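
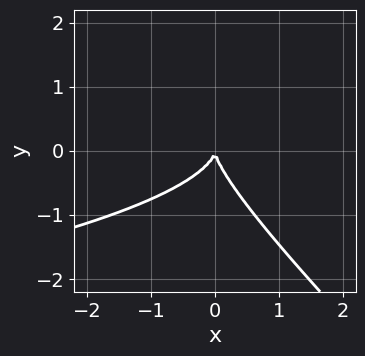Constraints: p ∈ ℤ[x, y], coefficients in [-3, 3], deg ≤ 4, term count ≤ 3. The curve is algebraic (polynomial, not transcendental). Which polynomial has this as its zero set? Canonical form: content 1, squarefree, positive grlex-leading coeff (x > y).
x*y^2 + y^3 + x^2

First, deg p = 3. A generic line meets the curve in up to 3 points.
Then, from the axis intercepts and sections: one y-axis crossing is at y = 0; it crosses the x-axis at the gridline x = 0.
Finally, assembling these constraints gives the stated polynomial.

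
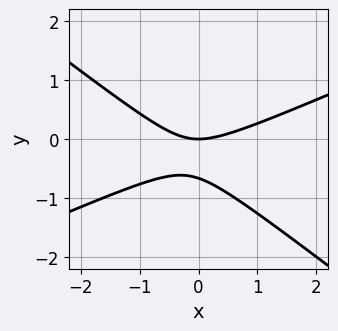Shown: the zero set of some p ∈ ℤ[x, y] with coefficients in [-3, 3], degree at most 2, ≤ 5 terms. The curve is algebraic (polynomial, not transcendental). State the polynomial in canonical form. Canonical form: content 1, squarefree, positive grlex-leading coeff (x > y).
First, degree: the shape is more complex than any degree-1 curve, so deg p = 2.
Next, from the axis intercepts and sections: one y-axis crossing is at y = 0; one x-axis crossing is at x = 0.
Finally, solving for integer coefficients yields p as stated.

x^2 - x*y - 3*y^2 - 2*y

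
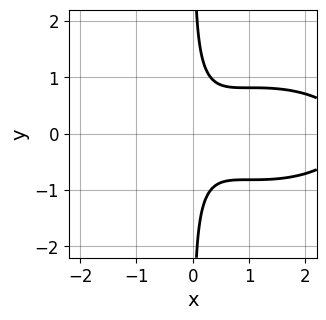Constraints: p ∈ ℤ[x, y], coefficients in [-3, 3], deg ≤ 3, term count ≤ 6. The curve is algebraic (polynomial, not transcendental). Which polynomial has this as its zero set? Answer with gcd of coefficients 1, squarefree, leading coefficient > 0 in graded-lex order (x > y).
x^3 + 3*x*y^2 - 3*x^2 + x - 1

1. The degree is 3 — the shape is more complex than any degree-2 curve.
2. Symmetries: it's symmetric under y → −y, forcing even powers of y.
3. From the axis intercepts and sections: the curve avoids every integer x-axis point in the box; the curve avoids every integer y-axis point in the box.
4. Assembling these constraints gives the stated polynomial.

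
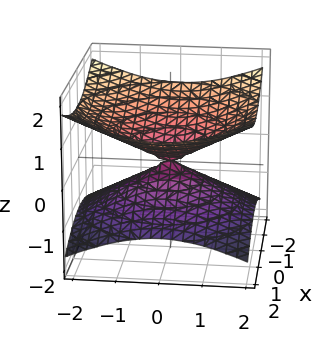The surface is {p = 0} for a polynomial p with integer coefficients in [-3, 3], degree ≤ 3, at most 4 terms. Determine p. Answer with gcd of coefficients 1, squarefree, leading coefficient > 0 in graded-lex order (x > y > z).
(a) Degree: a double cone through the origin; a quadric, so deg p = 2.
(b) Symmetries: the z ↦ −z reflection is a symmetry, so z appears only in even powers; rotational symmetry about the z-axis ⇒ p depends on x, y only through x² + y².
(c) Against the integer gridlines: it meets the y-axis at y = 0 (among the integer gridlines); a circular section at z = -1 has radius between 1 and 2.
(d) Putting this together gives p.

x^2 + y^2 - 3*z^2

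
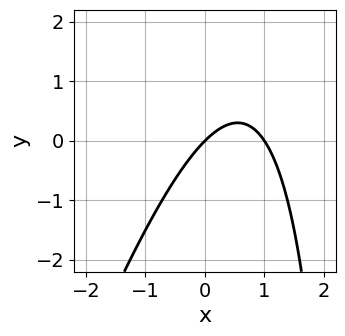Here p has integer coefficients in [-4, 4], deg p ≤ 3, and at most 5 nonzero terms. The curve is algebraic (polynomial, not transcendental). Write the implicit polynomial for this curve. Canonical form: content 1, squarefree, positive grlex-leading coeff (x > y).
3*x^2 - x*y - 3*x + 3*y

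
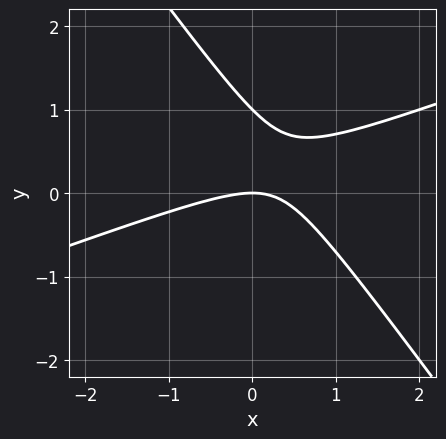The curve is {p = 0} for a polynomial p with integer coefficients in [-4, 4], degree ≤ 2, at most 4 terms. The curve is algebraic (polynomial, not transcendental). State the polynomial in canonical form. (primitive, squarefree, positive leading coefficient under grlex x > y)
x^2 - 2*x*y - 2*y^2 + 2*y

1. deg p = 2.
2. Checking where it meets the axes: the y-axis gridline crossings are at y ∈ {0, 1}; it crosses the x-axis at the gridline x = 0.
3. These observations pin down the coefficients.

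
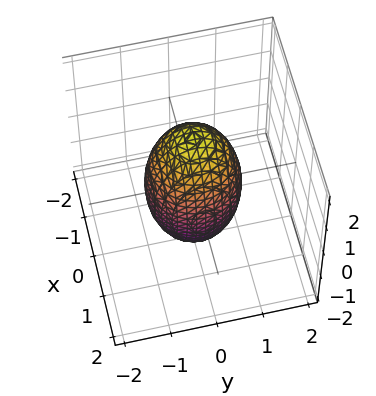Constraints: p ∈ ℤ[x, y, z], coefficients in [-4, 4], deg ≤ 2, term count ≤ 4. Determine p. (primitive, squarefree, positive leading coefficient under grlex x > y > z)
3*x^2 + 3*y^2 + z^2 - 3

(a) The degree is 2 — bounded and convex; a quadric.
(b) Symmetries: mirror symmetry z ↦ −z ⇒ only even powers of z; the surface is invariant under rotation about z: p = q(x² + y², z).
(c) Observable constraints: a circular section at z = 0 has radius exactly 1; the x-axis gridline crossings are at x ∈ {-1, 1}.
(d) Together with the visible shape, these determine p as stated.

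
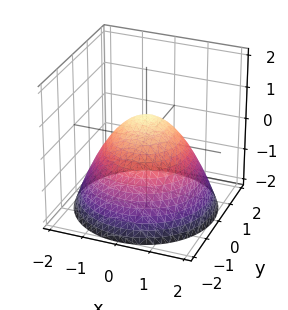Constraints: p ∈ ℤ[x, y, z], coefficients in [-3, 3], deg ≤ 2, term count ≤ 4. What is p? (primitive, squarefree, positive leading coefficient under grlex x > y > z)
2*x^2 + 2*y^2 + 3*z - 2

First, the degree is 2 — the shape is more complex than any degree-1 surface.
Then, symmetries: rotational symmetry about the z-axis ⇒ p depends on x, y only through x² + y².
Next, from the visible intercepts: among the integer gridlines, it crosses the y-axis at y ∈ {-1, 1}; a circular section at z = -1 has radius between 1 and 2; among the integer gridlines, it crosses the x-axis at x ∈ {-1, 1}.
Finally, the integer polynomial consistent with all of this is the stated p.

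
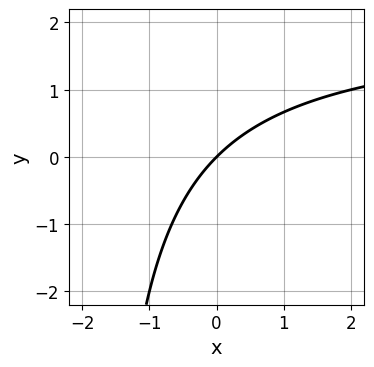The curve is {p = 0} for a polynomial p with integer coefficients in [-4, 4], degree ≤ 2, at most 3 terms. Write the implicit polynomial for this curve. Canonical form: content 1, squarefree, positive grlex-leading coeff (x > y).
x*y - 2*x + 2*y

deg p = 2. A generic line meets the curve in up to 2 points.
Checking where it meets the axes: it meets the y-axis at y = 0 (among the integer gridlines); it meets the x-axis at x = 0 (among the integer gridlines).
The integer polynomial consistent with all of this is the stated p.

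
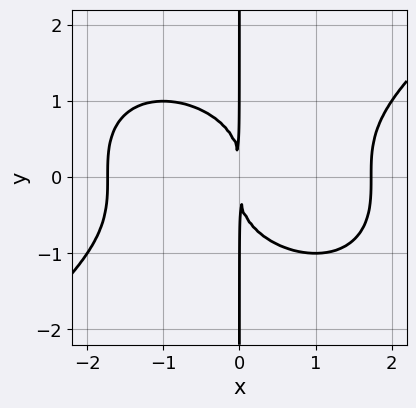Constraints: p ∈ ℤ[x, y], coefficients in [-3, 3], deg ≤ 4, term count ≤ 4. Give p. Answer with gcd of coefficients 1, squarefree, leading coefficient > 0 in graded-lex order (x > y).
x^4 - 2*x*y^3 - 3*x^2

First, deg p = 4. The shape is more complex than any degree-3 curve.
Next, reading off the gridlines: every point of the y-axis in the box is on the curve.
Finally, putting this together gives p.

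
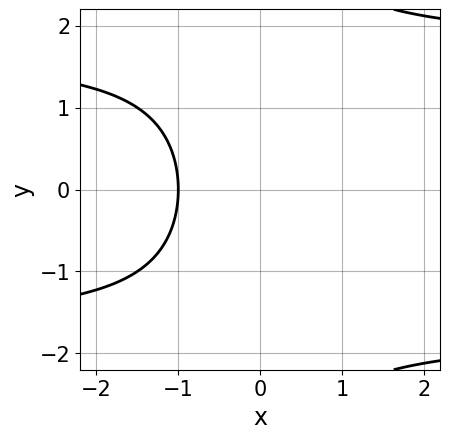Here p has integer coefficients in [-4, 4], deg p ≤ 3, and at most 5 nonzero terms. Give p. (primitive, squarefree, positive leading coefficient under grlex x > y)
1. deg p = 3. No degree-2 curve has this shape.
2. Symmetries: the y ↦ −y reflection is a symmetry, so y appears only in even powers.
3. From the visible intercepts: the curve avoids every integer y-axis point in the box; one x-axis crossing is at x = -1.
4. Solving for integer coefficients yields p as stated.

x*y^2 - 3*x - 3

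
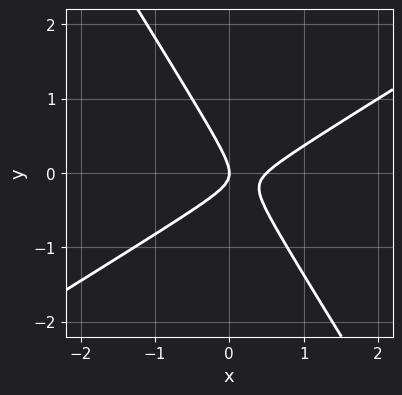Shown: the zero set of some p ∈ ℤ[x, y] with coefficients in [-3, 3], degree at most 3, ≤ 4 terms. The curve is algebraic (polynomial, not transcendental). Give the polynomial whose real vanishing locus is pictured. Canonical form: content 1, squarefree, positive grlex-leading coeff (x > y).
1. Degree: the shape is more complex than any degree-1 curve, so deg p = 2.
2. Observable constraints: one x-axis crossing is at x = 0; one y-axis crossing is at y = 0.
3. Assembling these constraints gives the stated polynomial.

2*x^2 - 2*x*y - 2*y^2 - x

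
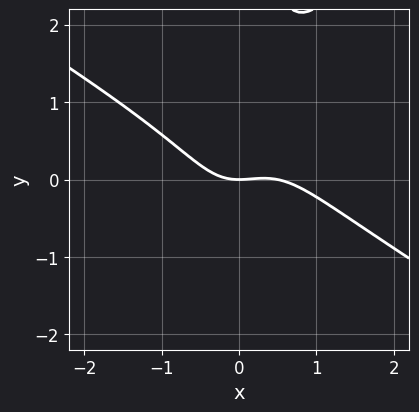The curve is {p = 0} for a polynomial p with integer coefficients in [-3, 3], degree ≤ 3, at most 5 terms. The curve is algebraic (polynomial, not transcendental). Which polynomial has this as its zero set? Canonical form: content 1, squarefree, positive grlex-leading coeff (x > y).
deg p = 3. A generic line meets the curve in up to 3 points.
Observable constraints: it crosses the x-axis at the gridline x = 0; one y-axis crossing is at y = 0.
Putting this together gives p.

2*x^3 + 2*x^2*y - 2*x*y^2 - x^2 + 2*y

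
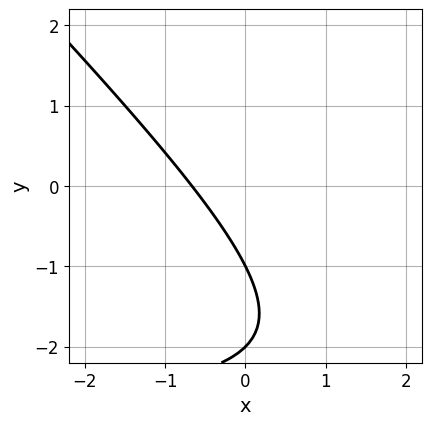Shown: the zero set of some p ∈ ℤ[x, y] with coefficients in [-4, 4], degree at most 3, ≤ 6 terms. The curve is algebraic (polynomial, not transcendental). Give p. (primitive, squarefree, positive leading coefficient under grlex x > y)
x*y + y^2 + 3*x + 3*y + 2

(a) Degree: the shape is more complex than any degree-1 curve, so deg p = 2.
(b) From the axis intercepts and sections: among the integer gridlines, it crosses the y-axis at y ∈ {-2, -1}.
(c) Putting this together gives p.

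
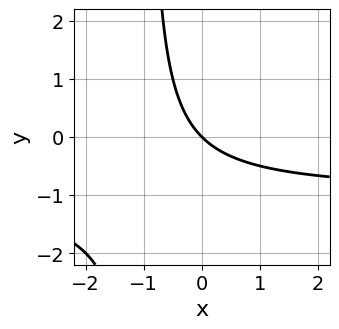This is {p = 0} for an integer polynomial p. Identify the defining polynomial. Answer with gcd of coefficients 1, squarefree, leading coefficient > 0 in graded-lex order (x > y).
x*y + x + y

Degree: the shape is more complex than any degree-1 curve, so deg p = 2.
Reading off the gridlines: one y-axis crossing is at y = 0; it crosses the x-axis at the gridline x = 0.
Matching integer coefficients to the picture gives p.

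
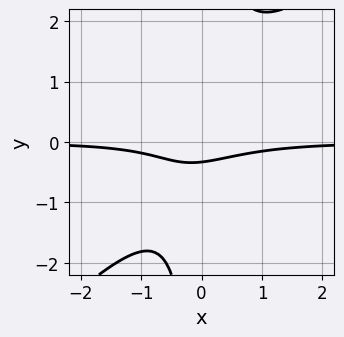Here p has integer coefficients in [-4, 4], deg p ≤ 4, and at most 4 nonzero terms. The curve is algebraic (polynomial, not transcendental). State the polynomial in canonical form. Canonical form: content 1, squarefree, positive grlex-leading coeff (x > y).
3*x^2*y - 3*x*y^2 + 3*y + 1

1. Degree: a generic line meets the curve in up to 3 points, so deg p = 3.
2. Checking where it meets the axes: no x-intercept at any integer in the box.
3. Fitting integer coefficients to these (and the overall shape) gives p.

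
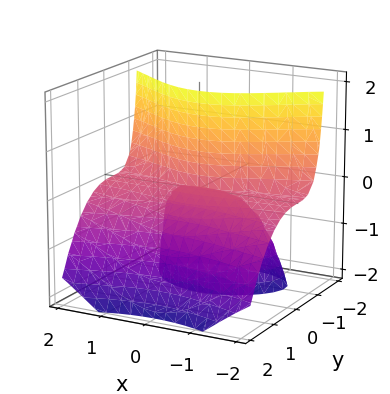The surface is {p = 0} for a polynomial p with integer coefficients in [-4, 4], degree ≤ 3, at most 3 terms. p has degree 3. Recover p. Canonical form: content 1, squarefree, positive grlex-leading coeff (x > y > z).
First, there are 2 components. Treating them together as one polynomial.
Next, deg p = 3. No degree-2 surface has this shape.
Then, checking where it meets the axes: every point of the z-axis in the box is on the surface; every point of the x-axis in the box is on the surface; it crosses the y-axis at the gridline y = 0.
Finally, together with the visible shape, these determine p as stated.

x^2*z + 2*y^3 + 3*y*z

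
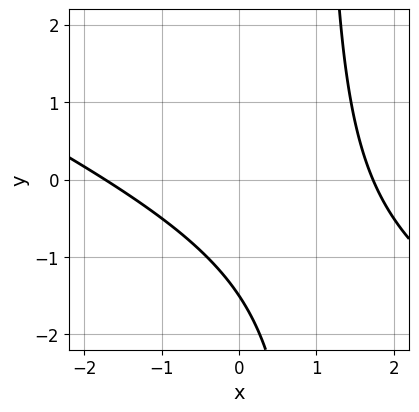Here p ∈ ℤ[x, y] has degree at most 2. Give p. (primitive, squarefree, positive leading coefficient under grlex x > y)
x^2 + 2*x*y - 2*y - 3

First, the degree is 2 — a generic line meets the curve in up to 2 points.
Finally, matching integer coefficients to the picture gives p.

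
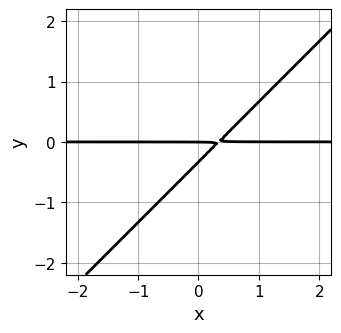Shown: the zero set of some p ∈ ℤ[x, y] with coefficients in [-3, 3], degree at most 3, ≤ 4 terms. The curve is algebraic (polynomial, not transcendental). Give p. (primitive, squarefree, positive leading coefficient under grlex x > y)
3*x*y - 3*y^2 - y

1. Degree: a generic line meets the curve in up to 2 points, so deg p = 2.
2. Checking where it meets the axes: it meets the y-axis at y = 0 (among the integer gridlines); the visible x-axis segment lies entirely on the curve.
3. Solving for integer coefficients yields p as stated.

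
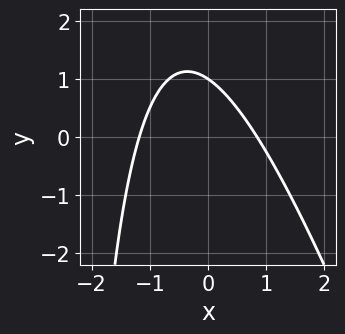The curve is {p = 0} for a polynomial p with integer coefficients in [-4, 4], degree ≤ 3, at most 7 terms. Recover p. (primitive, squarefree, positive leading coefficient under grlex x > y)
3*x^2 + x*y + x + 3*y - 3

First, deg p = 2. A generic line meets the curve in up to 2 points.
Next, reading off the gridlines: one y-axis crossing is at y = 1.
Finally, assembling these constraints gives the stated polynomial.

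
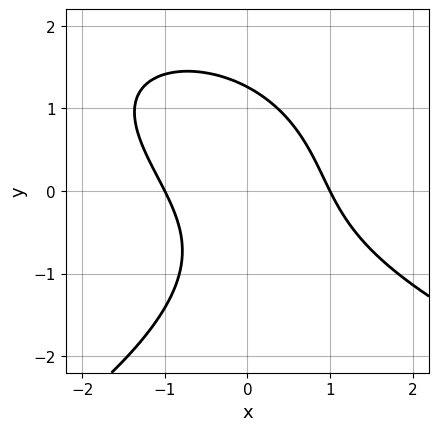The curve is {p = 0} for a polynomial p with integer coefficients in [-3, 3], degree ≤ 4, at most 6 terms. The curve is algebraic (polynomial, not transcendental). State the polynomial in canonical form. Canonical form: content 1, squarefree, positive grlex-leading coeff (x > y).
First, the degree is 3 — no degree-2 curve has this shape.
Next, from the axis intercepts and sections: the x-axis gridline crossings are at x ∈ {-1, 1}.
Finally, together with the visible shape, these determine p as stated.

y^3 + 2*x^2 + 2*x*y - 2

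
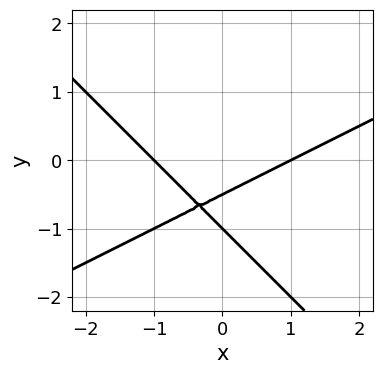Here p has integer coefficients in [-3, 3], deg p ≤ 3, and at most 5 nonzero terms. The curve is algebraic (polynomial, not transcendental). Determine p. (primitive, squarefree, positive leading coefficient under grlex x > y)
deg p = 2. A generic line meets the curve in up to 2 points.
Observable constraints: among the integer gridlines, it crosses the x-axis at x ∈ {-1, 1}; it crosses the y-axis at the gridline y = -1.
Fitting integer coefficients to these (and the overall shape) gives p.

x^2 - x*y - 2*y^2 - 3*y - 1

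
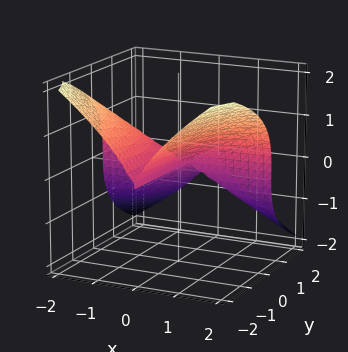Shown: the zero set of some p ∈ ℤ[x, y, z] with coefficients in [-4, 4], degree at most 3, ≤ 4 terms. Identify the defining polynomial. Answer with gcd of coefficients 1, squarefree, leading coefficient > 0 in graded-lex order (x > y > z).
Degree: no degree-2 surface has this shape, so deg p = 3.
Checking where it meets the axes: it meets the z-axis at z = 0 (among the integer gridlines); one x-axis crossing is at x = 0.
These observations pin down the coefficients.

2*x^2*y + 2*z^3 - x^2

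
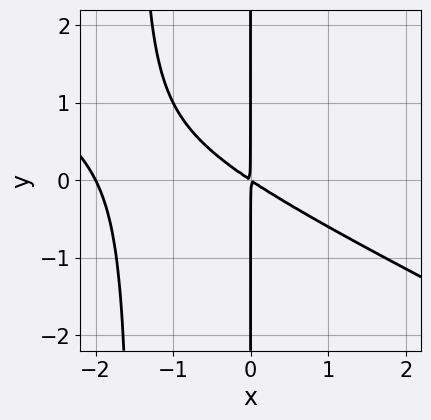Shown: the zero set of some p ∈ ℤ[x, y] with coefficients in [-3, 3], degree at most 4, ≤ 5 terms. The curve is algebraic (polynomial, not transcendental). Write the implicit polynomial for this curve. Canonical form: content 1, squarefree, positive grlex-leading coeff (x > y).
x^3 + 2*x^2*y + 2*x^2 + 3*x*y

First, degree: the shape is more complex than any degree-2 curve, so deg p = 3.
Next, observable constraints: one x-axis crossing is at x = -2; the visible y-axis segment lies entirely on the curve.
Finally, assembling these constraints gives the stated polynomial.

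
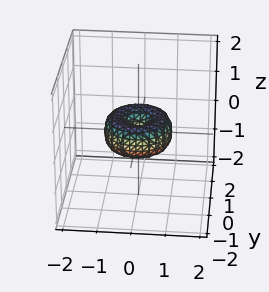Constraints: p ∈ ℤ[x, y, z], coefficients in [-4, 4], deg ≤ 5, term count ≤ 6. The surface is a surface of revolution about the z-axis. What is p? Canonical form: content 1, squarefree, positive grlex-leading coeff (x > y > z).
x^4 + 2*x^2*y^2 + y^4 - x^2 - y^2 + z^2

(a) The degree is 4 — the shape is more complex than any degree-3 surface.
(b) By symmetry, the surface is invariant under rotation about z: p = q(x² + y², z).
(c) Reading off the gridlines: among the integer gridlines, it crosses the y-axis at y ∈ {-1, 0, 1}; it meets the z-axis at z = 0 (among the integer gridlines); a circular section at z = 0 has radius exactly 1; the x-axis gridline crossings are at x ∈ {-1, 0, 1}.
(d) Matching integer coefficients to the picture gives p.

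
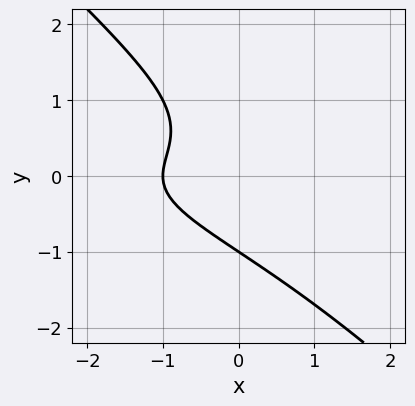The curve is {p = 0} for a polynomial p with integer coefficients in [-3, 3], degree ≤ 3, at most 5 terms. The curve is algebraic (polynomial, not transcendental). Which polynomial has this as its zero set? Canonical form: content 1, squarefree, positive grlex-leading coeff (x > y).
(a) Degree: the shape is more complex than any degree-2 curve, so deg p = 3.
(b) Against the integer gridlines: it crosses the y-axis at the gridline y = -1; it crosses the x-axis at the gridline x = -1.
(c) The integer polynomial consistent with all of this is the stated p.

x*y^2 + y^3 + x + 1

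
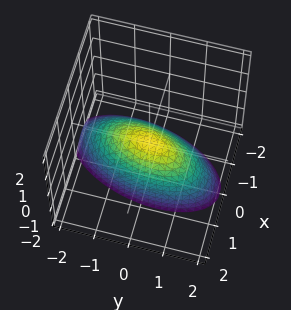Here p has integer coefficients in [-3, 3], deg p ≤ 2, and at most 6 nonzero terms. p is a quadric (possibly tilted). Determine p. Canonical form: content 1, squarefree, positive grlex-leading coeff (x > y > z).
3*x^2 - x*y - x*z + y^2 + 2*z

1. Degree: the shape is more complex than any degree-1 surface, so deg p = 2.
2. From the visible intercepts: it crosses the y-axis at the gridline y = 0; it meets the x-axis at x = 0 (among the integer gridlines).
3. Solving for integer coefficients yields p as stated.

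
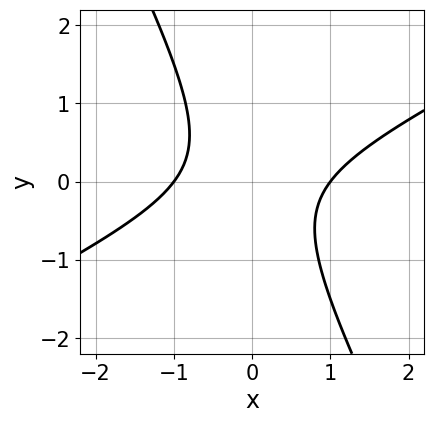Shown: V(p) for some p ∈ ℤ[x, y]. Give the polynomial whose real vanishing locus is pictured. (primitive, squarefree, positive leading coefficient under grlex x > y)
2*x^2 - 3*x*y - 2*y^2 - 2

(a) deg p = 2. The shape is more complex than any degree-1 curve.
(b) Checking where it meets the axes: the x-axis gridline crossings are at x ∈ {-1, 1}; it misses every integer gridline on the y-axis.
(c) Putting this together gives p.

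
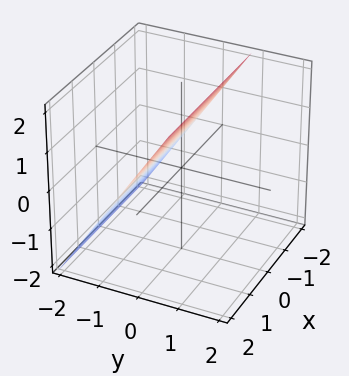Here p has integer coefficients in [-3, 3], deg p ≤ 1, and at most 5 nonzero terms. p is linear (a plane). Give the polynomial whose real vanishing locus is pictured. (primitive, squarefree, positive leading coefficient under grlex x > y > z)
3*y - 2*z + 2

1. Degree: the surface is flat (a plane), so deg p = 1.
2. Against the integer gridlines: one z-axis crossing is at z = 1; the surface avoids every integer x-axis point in the box.
3. Together with the visible shape, these determine p as stated.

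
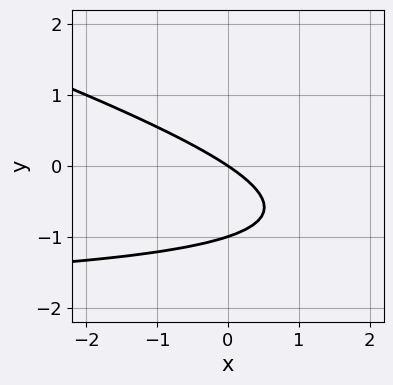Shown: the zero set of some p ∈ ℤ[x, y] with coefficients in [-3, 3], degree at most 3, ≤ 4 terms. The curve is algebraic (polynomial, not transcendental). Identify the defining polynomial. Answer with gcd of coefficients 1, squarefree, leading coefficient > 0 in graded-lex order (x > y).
x*y + 3*y^2 + 2*x + 3*y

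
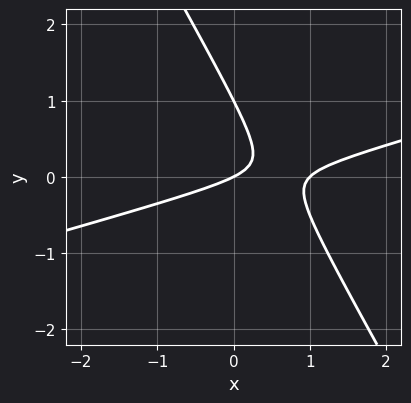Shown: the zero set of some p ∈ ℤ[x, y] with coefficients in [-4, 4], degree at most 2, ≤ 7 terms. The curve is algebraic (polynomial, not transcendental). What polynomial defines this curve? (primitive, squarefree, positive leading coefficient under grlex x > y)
x^2 - 3*x*y - 2*y^2 - x + 2*y

First, degree: a generic line meets the curve in up to 2 points, so deg p = 2.
Next, from the visible intercepts: among the integer gridlines, it crosses the x-axis at x ∈ {0, 1}; among the integer gridlines, it crosses the y-axis at y ∈ {0, 1}.
Finally, these observations pin down the coefficients.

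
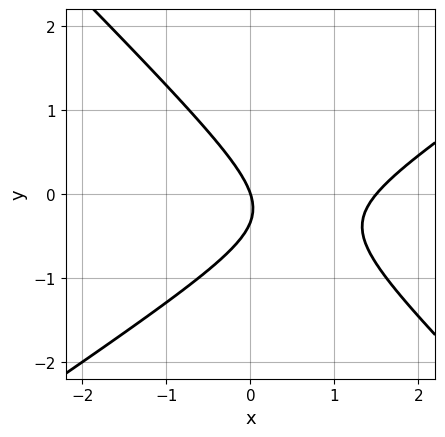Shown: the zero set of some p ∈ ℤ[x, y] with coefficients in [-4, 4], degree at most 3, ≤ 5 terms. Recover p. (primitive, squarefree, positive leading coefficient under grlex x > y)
First, deg p = 2.
Next, against the integer gridlines: it meets the y-axis at y = 0 (among the integer gridlines); it meets the x-axis at x = 0 (among the integer gridlines).
Finally, the integer polynomial consistent with all of this is the stated p.

2*x^2 - x*y - 3*y^2 - 3*x - y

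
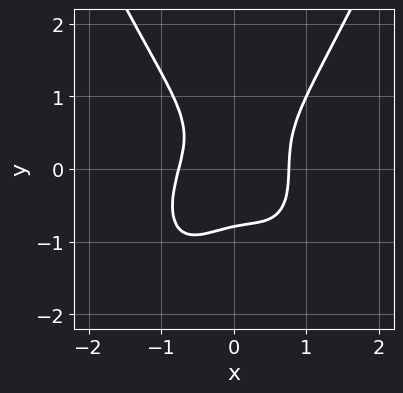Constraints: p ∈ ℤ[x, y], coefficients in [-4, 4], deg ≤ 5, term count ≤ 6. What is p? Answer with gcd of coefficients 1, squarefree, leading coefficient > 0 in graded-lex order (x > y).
1. Degree: the shape is more complex than any degree-3 curve, so deg p = 4.
2. Putting this together gives p.

3*x^4 + x^2*y - 2*y^3 - x*y - 1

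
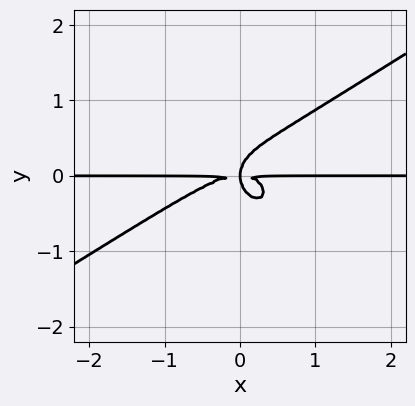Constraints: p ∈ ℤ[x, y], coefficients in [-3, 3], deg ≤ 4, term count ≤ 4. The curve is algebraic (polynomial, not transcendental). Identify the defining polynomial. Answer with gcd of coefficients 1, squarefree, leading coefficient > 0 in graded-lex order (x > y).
(a) The degree is 4 — no degree-3 curve has this shape.
(b) Reading off the gridlines: every point of the x-axis in the box is on the curve.
(c) These observations pin down the coefficients.

2*x^3*y - 2*x^2*y^2 - 3*y^4 + 2*x*y^2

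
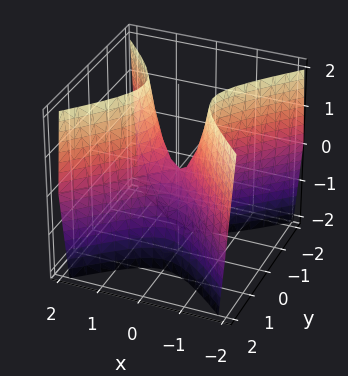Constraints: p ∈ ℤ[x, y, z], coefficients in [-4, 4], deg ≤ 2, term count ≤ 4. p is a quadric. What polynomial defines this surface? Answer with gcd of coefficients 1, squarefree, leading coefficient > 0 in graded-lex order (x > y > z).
3*x^2 - 3*y^2 - z

First, degree: a hyperbolic paraboloid; a quadric, so deg p = 2.
Then, symmetries: it's symmetric under y → −y, forcing even powers of y; mirror symmetry x ↦ −x ⇒ only even powers of x.
Then, from the axis intercepts and sections: it crosses the x-axis at the gridline x = 0; one y-axis crossing is at y = 0.
Finally, solving for integer coefficients yields p as stated.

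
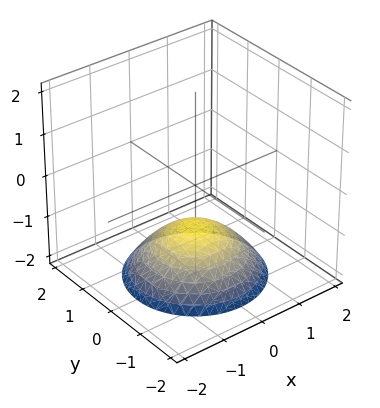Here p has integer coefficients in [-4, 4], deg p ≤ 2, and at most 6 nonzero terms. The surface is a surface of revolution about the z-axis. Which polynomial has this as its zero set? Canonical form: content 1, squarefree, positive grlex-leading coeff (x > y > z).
x^2 + y^2 + 2*z + 2

First, degree: no degree-1 surface has this shape, so deg p = 2.
Next, by symmetry, every cross-section ⟂ z is a circle, so x, y appear only via x² + y².
Next, reading off the gridlines: it crosses the z-axis at the gridline z = -1; the surface avoids every integer x-axis point in the box.
Finally, the integer polynomial consistent with all of this is the stated p.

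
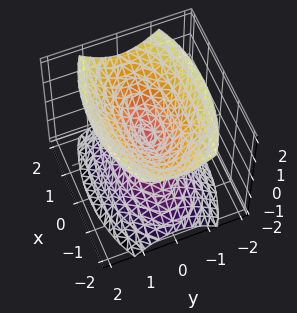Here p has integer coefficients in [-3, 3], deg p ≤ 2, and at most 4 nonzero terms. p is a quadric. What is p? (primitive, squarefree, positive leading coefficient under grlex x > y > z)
The picture has 2 separate pieces.
The degree is 2 — two nappes meeting at a single point; a quadric.
Symmetries: it's symmetric under y → −y, forcing even powers of y; the x ↦ −x reflection is a symmetry, so x appears only in even powers; it's symmetric under z → −z, forcing even powers of z.
From the axis intercepts and sections: it crosses the z-axis at the gridline z = 0; it meets the x-axis at x = 0 (among the integer gridlines); one y-axis crossing is at y = 0.
These observations pin down the coefficients.

x^2 + 3*y^2 - 2*z^2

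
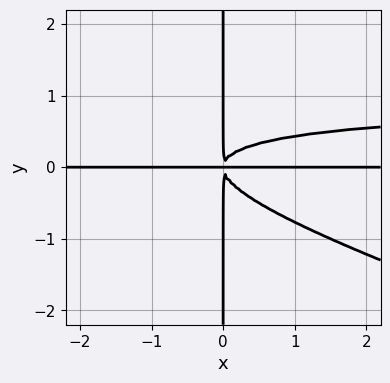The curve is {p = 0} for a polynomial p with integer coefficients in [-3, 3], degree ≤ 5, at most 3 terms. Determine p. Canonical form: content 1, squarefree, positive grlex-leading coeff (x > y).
Degree: no degree-3 curve has this shape, so deg p = 4.
Observable constraints: every point of the x-axis in the box is on the curve; every point of the y-axis in the box is on the curve.
The integer polynomial consistent with all of this is the stated p.

x^2*y^2 + 3*x*y^3 - x^2*y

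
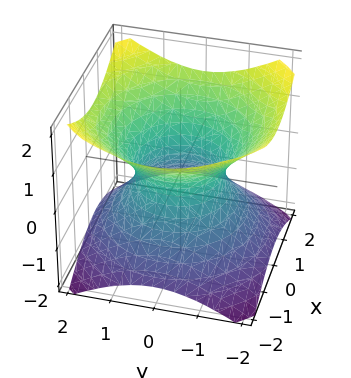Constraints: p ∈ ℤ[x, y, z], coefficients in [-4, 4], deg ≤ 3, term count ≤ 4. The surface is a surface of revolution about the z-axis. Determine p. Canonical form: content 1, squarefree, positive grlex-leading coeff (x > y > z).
2*x^2 + 2*y^2 - 3*z^2 - 2

(a) The degree is 2 — a generic line meets the surface in up to 2 points.
(b) Symmetries: rotational symmetry about the z-axis ⇒ p depends on x, y only through x² + y².
(c) Against the integer gridlines: the surface avoids every integer z-axis point in the box; a circular section at z = -1 has radius between 1 and 2; among the integer gridlines, it crosses the y-axis at y ∈ {-1, 1}; the x-axis gridline crossings are at x ∈ {-1, 1}.
(d) These observations pin down the coefficients.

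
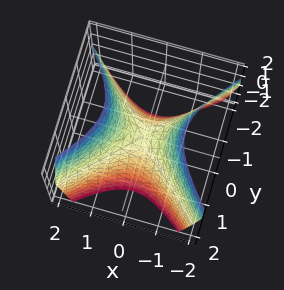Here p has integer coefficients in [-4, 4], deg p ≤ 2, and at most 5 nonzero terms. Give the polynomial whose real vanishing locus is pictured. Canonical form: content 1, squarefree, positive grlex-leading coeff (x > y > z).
3*x^2 - 3*y^2 - 2*z

First, the degree is 2 — a saddle surface; a quadric.
Next, symmetries: mirror symmetry y ↦ −y ⇒ only even powers of y; the x ↦ −x reflection is a symmetry, so x appears only in even powers.
Next, from the visible intercepts: it meets the x-axis at x = 0 (among the integer gridlines); it crosses the y-axis at the gridline y = 0; it crosses the z-axis at the gridline z = 0.
Finally, the integer polynomial consistent with all of this is the stated p.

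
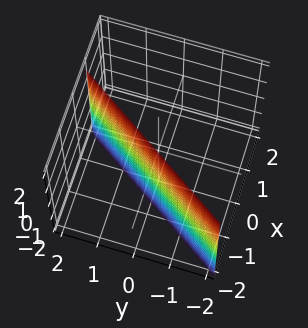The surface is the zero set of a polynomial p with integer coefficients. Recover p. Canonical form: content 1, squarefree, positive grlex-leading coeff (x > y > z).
3*x - 2*y + 2

First, the degree is 1 — every cross-section is a straight line — this is a plane.
Then, observable constraints: one y-axis crossing is at y = 1; it misses every integer gridline on the z-axis.
Finally, together with the visible shape, these determine p as stated.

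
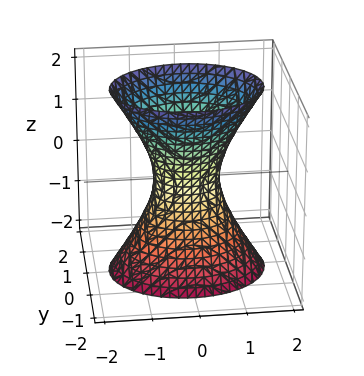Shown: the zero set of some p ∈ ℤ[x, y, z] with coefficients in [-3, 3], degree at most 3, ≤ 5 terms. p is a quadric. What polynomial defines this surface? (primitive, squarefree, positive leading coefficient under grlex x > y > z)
2*x^2 + 3*y^2 - z^2 - 1

The degree is 2 — one connected sheet with a waist; a quadric.
Symmetries: it's symmetric under y → −y, forcing even powers of y; mirror symmetry x ↦ −x ⇒ only even powers of x; mirror symmetry z ↦ −z ⇒ only even powers of z.
Observable constraints: the surface avoids every integer z-axis point in the box.
Putting this together gives p.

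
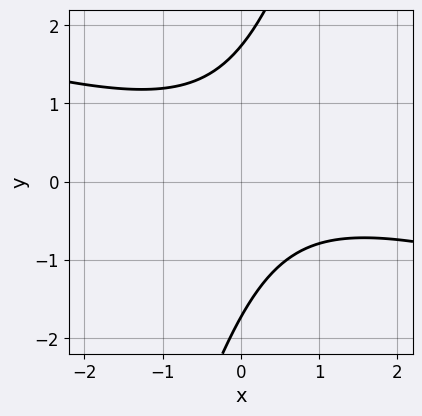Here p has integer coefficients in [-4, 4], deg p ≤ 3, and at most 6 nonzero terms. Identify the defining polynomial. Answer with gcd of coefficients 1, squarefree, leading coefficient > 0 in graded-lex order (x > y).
x^2 + 3*x*y - y^2 - x + 3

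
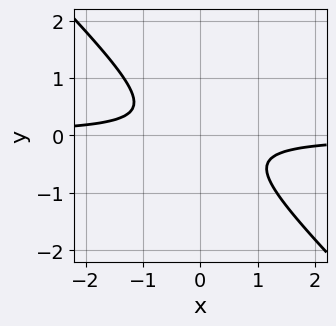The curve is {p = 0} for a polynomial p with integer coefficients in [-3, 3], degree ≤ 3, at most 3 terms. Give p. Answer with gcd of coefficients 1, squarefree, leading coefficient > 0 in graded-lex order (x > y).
3*x*y + 3*y^2 + 1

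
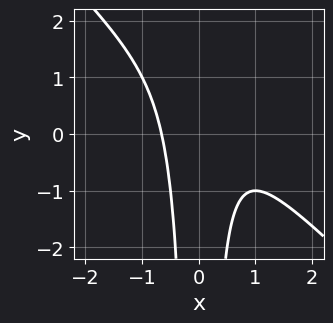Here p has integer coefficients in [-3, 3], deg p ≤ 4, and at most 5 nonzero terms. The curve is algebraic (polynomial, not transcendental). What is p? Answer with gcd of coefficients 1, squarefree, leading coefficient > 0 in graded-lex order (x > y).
2*x^3 + 2*x^2*y - x^2 + 1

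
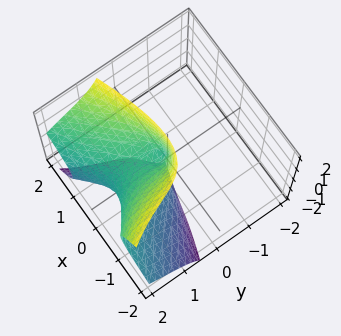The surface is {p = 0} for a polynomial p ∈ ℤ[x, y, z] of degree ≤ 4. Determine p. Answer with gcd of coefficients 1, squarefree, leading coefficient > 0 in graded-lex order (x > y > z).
1. Degree: a generic line meets the surface in up to 3 points, so deg p = 3.
2. From the visible intercepts: the visible z-axis segment lies entirely on the surface.
3. Fitting integer coefficients to these (and the overall shape) gives p.

3*x*y*z + 2*y^3 + 3*y*z^2 - 3*x^2 - 3*y^2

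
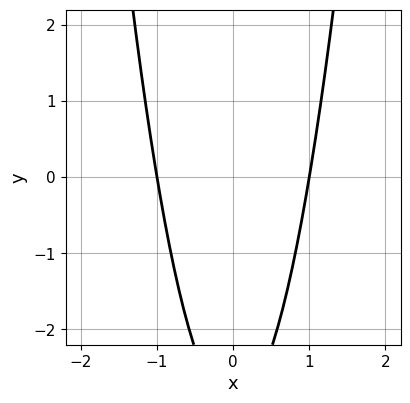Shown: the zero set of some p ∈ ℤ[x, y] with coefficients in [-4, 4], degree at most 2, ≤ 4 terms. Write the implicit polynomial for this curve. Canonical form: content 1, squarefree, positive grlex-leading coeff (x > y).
3*x^2 - y - 3

1. The degree is 2 — a generic line meets the curve in up to 2 points.
2. Symmetries: mirror symmetry x ↦ −x ⇒ only even powers of x.
3. Checking where it meets the axes: among the integer gridlines, it crosses the x-axis at x ∈ {-1, 1}; the curve avoids every integer y-axis point in the box.
4. The integer polynomial consistent with all of this is the stated p.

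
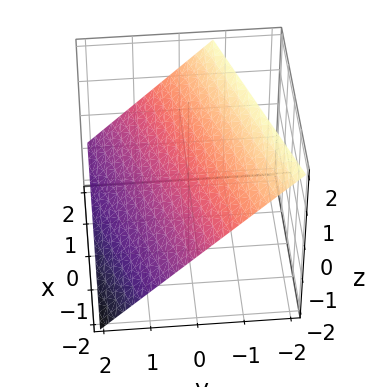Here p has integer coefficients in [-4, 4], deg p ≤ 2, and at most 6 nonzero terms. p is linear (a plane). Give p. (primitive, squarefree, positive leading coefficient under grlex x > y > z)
x - 3*y - 3*z + 2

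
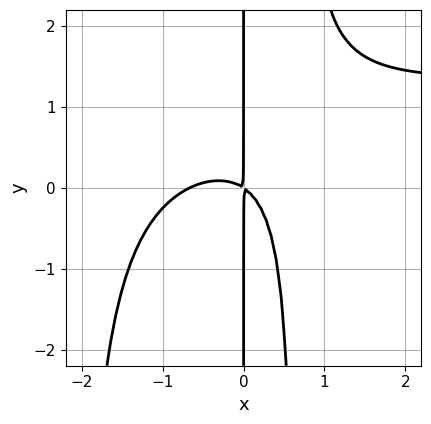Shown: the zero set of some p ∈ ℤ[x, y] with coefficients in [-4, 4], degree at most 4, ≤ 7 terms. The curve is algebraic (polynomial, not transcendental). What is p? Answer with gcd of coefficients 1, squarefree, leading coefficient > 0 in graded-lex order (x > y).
deg p = 4.
From the axis intercepts and sections: the visible y-axis segment lies entirely on the curve.
Solving for integer coefficients yields p as stated.

2*x^3*y - 3*x^3 + 3*x^2*y - 2*x^2 - 3*x*y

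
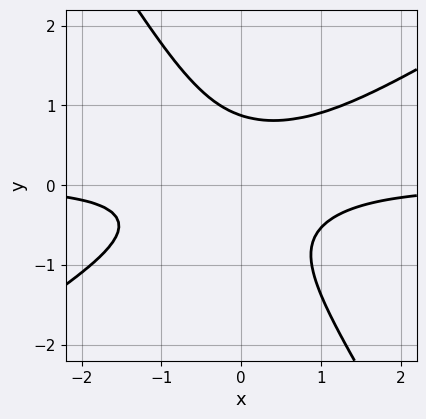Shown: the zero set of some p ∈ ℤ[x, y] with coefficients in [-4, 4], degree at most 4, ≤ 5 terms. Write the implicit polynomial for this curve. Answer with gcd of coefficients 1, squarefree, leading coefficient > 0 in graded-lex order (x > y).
(a) deg p = 3. No degree-2 curve has this shape.
(b) Against the integer gridlines: the curve avoids every integer x-axis point in the box.
(c) These observations pin down the coefficients.

3*x^2*y - 3*x*y^2 - 3*y^3 + 2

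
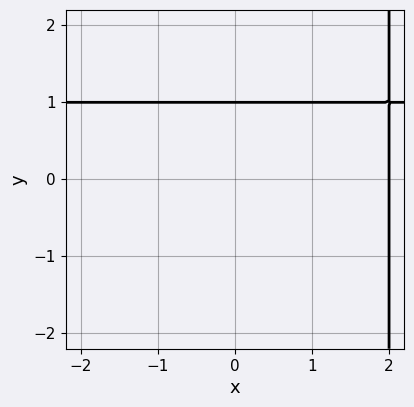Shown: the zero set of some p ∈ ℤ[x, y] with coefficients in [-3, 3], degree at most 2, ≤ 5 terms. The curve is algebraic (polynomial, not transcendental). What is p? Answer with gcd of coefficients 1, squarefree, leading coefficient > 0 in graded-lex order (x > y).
x*y - x - 2*y + 2

deg p = 2. No degree-1 curve has this shape.
From the axis intercepts and sections: one x-axis crossing is at x = 2; it crosses the y-axis at the gridline y = 1.
The integer polynomial consistent with all of this is the stated p.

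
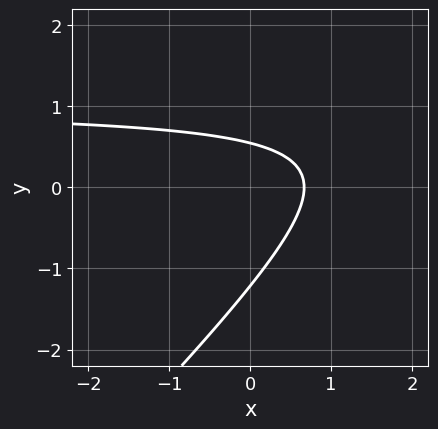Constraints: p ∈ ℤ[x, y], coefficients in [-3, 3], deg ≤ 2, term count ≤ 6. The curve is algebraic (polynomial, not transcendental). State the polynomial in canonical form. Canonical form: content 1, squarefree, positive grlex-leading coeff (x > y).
(a) The degree is 2 — a generic line meets the curve in up to 2 points.
(b) The integer polynomial consistent with all of this is the stated p.

3*x*y - 3*y^2 - 3*x - 2*y + 2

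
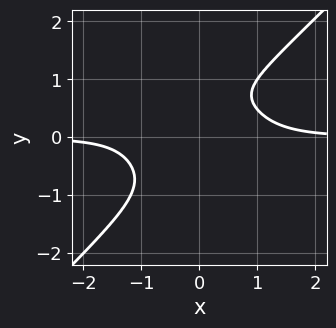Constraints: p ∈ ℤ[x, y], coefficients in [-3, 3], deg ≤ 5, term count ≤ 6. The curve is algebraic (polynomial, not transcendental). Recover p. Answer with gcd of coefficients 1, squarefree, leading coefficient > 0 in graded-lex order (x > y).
3*x^3*y - 3*y^4 + y^2 + y - 2

The degree is 4 — the shape is more complex than any degree-3 curve.
Checking where it meets the axes: it misses every integer gridline on the x-axis; it misses every integer gridline on the y-axis.
Together with the visible shape, these determine p as stated.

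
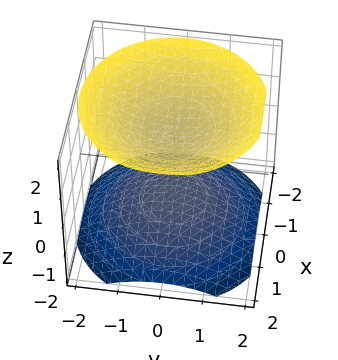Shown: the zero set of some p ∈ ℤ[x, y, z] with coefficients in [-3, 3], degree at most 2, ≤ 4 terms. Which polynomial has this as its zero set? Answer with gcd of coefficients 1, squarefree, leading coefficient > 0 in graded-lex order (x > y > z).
2*x^2 + 2*y^2 - 3*z^2 + 3

1. The picture has 2 separate pieces. They look like related sheets of one shape, so recover p as a whole.
2. The degree is 2 — two sheets facing apart; a quadric.
3. Symmetries: it's symmetric under z → −z, forcing even powers of z; the surface is invariant under rotation about z: p = q(x² + y², z).
4. From the axis intercepts and sections: no y-intercept at any integer in the box; among the integer gridlines, it crosses the z-axis at z ∈ {-1, 1}.
5. Matching integer coefficients to the picture gives p.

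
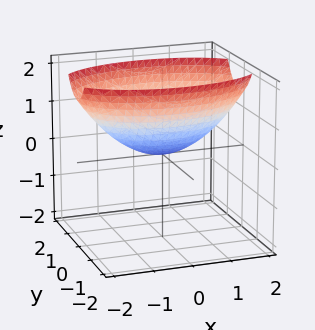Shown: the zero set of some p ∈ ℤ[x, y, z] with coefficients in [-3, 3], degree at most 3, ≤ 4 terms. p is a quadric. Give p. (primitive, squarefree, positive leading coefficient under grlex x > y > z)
x^2 + 3*y^2 - 3*z

1. Degree: a single bowl opening along one axis; a quadric, so deg p = 2.
2. Symmetries: it's symmetric under x → −x, forcing even powers of x; the y ↦ −y reflection is a symmetry, so y appears only in even powers.
3. From the visible intercepts: one y-axis crossing is at y = 0; one z-axis crossing is at z = 0; one x-axis crossing is at x = 0.
4. Together with the visible shape, these determine p as stated.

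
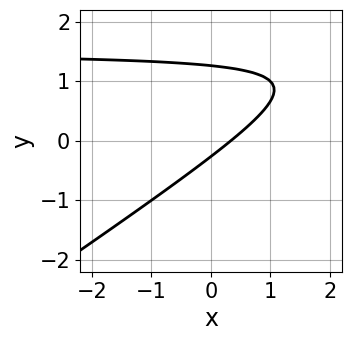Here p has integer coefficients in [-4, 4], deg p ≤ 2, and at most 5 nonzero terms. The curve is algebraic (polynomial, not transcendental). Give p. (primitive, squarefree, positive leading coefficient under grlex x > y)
2*x*y - 3*y^2 - 3*x + 3*y + 1

1. deg p = 2.
2. The integer polynomial consistent with all of this is the stated p.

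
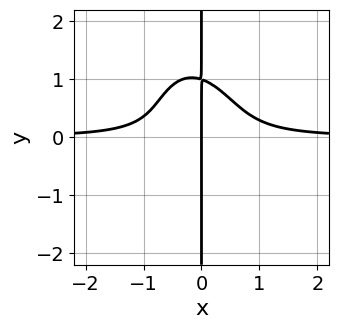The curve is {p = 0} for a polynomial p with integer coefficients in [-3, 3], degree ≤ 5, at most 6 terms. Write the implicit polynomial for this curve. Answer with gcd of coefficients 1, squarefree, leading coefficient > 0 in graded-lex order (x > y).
3*x^3*y + x^2*y^2 + x*y^3 - x

1. Degree: a generic line meets the curve in up to 4 points, so deg p = 4.
2. Reading off the gridlines: it crosses the x-axis at the gridline x = 0; the visible y-axis segment lies entirely on the curve.
3. The integer polynomial consistent with all of this is the stated p.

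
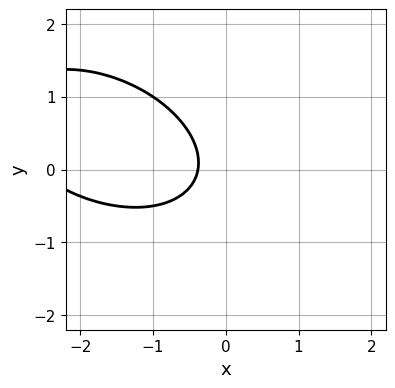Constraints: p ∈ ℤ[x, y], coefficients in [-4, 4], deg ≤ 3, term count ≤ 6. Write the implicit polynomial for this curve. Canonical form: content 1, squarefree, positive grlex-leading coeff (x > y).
(a) deg p = 2.
(b) From the visible intercepts: the curve avoids every integer y-axis point in the box.
(c) These observations pin down the coefficients.

x^2 + x*y + 2*y^2 + 3*x + 1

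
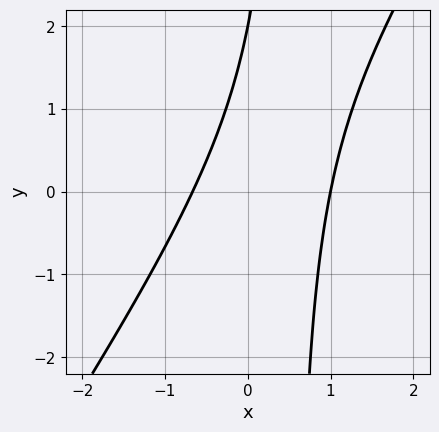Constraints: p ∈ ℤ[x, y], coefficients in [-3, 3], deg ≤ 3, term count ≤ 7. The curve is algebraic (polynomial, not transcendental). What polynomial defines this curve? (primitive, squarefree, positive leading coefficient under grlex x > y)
1. deg p = 2. A generic line meets the curve in up to 2 points.
2. Against the integer gridlines: it meets the y-axis at y = 2 (among the integer gridlines); it meets the x-axis at x = 1 (among the integer gridlines).
3. These observations pin down the coefficients.

3*x^2 - 2*x*y - x + y - 2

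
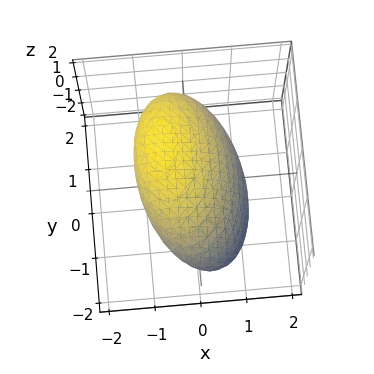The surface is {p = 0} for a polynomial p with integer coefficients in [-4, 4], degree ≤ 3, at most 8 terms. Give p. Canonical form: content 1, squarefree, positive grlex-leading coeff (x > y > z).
Degree: the shape is more complex than any degree-1 surface, so deg p = 2.
From the visible intercepts: the x-axis gridline crossings are at x ∈ {-1, 1}; among the integer gridlines, it crosses the z-axis at z ∈ {-1, 1}.
These observations pin down the coefficients.

3*x^2 + 3*x*z + y^2 - y*z + 3*z^2 - 3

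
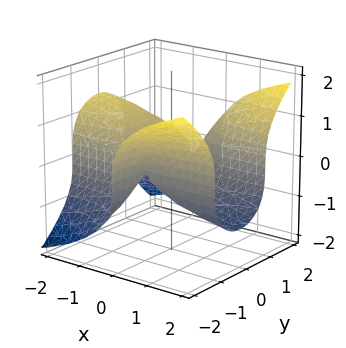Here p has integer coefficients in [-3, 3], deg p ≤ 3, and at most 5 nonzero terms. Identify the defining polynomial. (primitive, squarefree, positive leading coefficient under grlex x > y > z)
deg p = 3.
Observable constraints: every point of the y-axis in the box is on the surface; one z-axis crossing is at z = 0.
Matching integer coefficients to the picture gives p.

x*y^2 - z^3 - x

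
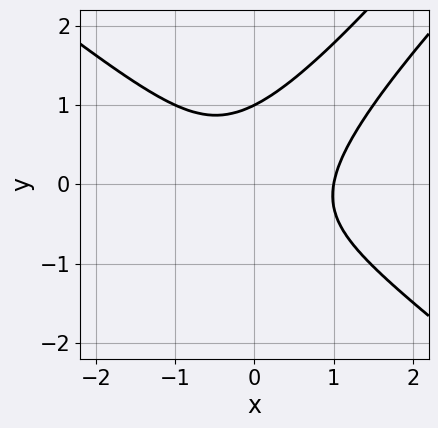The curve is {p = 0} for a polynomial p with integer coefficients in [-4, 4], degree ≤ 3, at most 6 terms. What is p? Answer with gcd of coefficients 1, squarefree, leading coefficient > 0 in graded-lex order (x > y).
Degree: the shape is more complex than any degree-2 curve, so deg p = 3.
From the axis intercepts and sections: it meets the x-axis at x = 1 (among the integer gridlines); it meets the y-axis at y = 1 (among the integer gridlines).
Solving for integer coefficients yields p as stated.

2*x^3 - x^2*y - 3*x*y^2 + 2*y^3 - 2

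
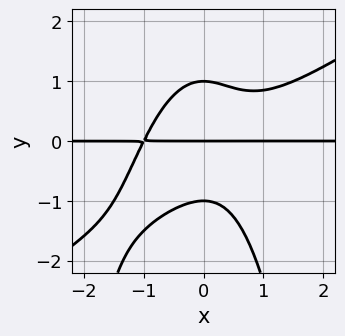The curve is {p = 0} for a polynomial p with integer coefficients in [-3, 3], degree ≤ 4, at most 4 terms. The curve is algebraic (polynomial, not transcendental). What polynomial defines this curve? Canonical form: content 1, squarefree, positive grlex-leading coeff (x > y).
1. deg p = 4. A generic line meets the curve in up to 4 points.
2. Reading off the gridlines: the y-axis gridline crossings are at y ∈ {-1, 0, 1}; every point of the x-axis in the box is on the curve.
3. These observations pin down the coefficients.

2*x^3*y - 3*x^2*y^2 - 2*y^3 + 2*y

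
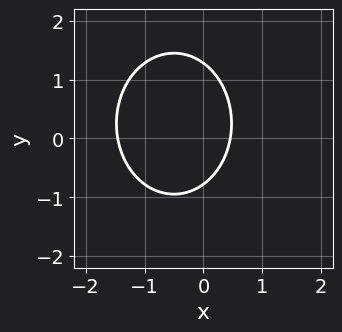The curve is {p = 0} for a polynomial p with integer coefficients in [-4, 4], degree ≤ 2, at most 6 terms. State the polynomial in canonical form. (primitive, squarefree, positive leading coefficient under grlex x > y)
3*x^2 + 2*y^2 + 3*x - y - 2

The degree is 2 — a generic line meets the curve in up to 2 points.
Matching integer coefficients to the picture gives p.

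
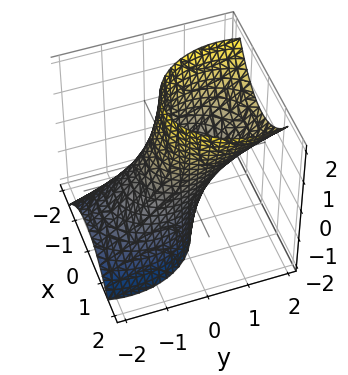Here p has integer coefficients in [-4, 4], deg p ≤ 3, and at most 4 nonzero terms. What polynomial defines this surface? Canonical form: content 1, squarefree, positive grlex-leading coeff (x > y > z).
3*x^2 + 2*y^2 - 3*y*z - 2

First, the degree is 2 — the shape is more complex than any degree-1 surface.
Then, reading off the gridlines: the y-axis gridline crossings are at y ∈ {-1, 1}; no z-intercept at any integer in the box.
Finally, these observations pin down the coefficients.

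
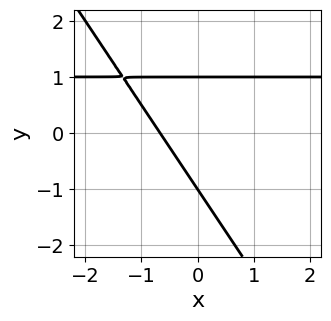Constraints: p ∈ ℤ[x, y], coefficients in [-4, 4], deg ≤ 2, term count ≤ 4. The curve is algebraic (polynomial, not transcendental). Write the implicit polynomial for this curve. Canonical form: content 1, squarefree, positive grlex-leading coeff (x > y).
3*x*y + 2*y^2 - 3*x - 2

The degree is 2 — a generic line meets the curve in up to 2 points.
Observable constraints: the y-axis gridline crossings are at y ∈ {-1, 1}.
Solving for integer coefficients yields p as stated.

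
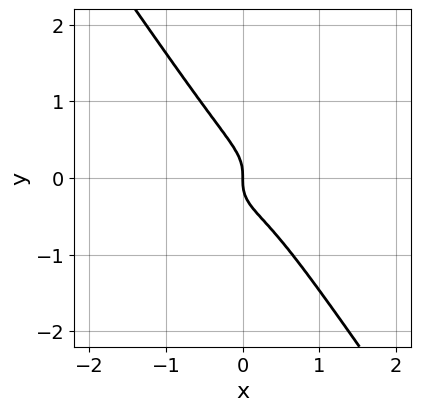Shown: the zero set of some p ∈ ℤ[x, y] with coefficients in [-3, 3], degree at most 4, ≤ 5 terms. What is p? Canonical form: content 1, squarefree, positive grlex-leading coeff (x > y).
First, the degree is 3 — the shape is more complex than any degree-2 curve.
Next, from the axis intercepts and sections: it meets the x-axis at x = 0 (among the integer gridlines); it crosses the y-axis at the gridline y = 0.
Finally, putting this together gives p.

3*x^3 + 3*x*y^2 + 3*y^3 - x^2 + x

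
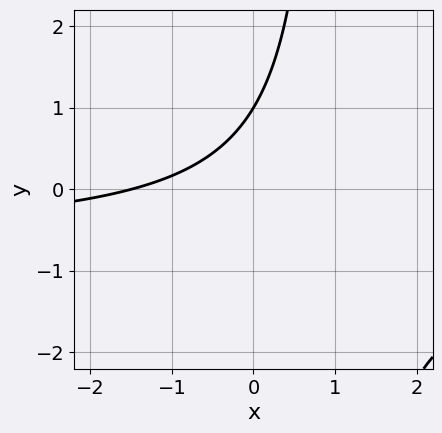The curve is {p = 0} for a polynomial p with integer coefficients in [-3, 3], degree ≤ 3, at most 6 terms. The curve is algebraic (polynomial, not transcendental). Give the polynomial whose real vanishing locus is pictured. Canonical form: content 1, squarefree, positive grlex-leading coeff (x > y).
(a) deg p = 2. A generic line meets the curve in up to 2 points.
(b) Against the integer gridlines: it meets the y-axis at y = 1 (among the integer gridlines).
(c) The integer polynomial consistent with all of this is the stated p.

3*x*y + 2*x - 3*y + 3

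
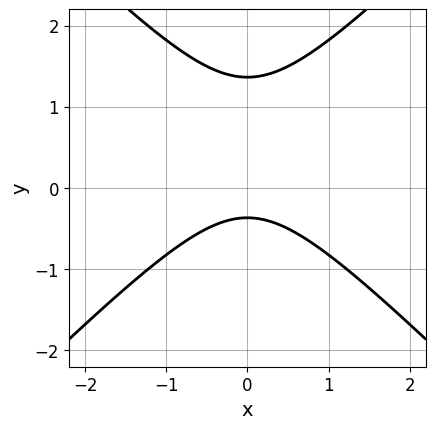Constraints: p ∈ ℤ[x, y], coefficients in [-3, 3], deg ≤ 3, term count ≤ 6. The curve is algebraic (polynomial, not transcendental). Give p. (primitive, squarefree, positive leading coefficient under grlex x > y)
First, the degree is 2 — the shape is more complex than any degree-1 curve.
Then, symmetries: it's symmetric under x → −x, forcing even powers of x.
Then, reading off the gridlines: the curve avoids every integer x-axis point in the box.
Finally, assembling these constraints gives the stated polynomial.

2*x^2 - 2*y^2 + 2*y + 1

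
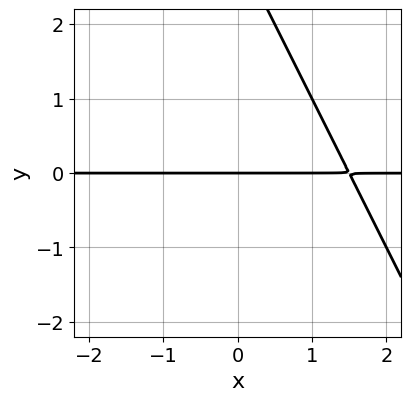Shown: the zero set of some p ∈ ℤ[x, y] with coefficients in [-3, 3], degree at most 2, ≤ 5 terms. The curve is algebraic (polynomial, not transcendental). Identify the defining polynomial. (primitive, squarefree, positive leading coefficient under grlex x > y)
1. The degree is 2 — no degree-1 curve has this shape.
2. Checking where it meets the axes: the visible x-axis segment lies entirely on the curve; it crosses the y-axis at the gridline y = 0.
3. Fitting integer coefficients to these (and the overall shape) gives p.

2*x*y + y^2 - 3*y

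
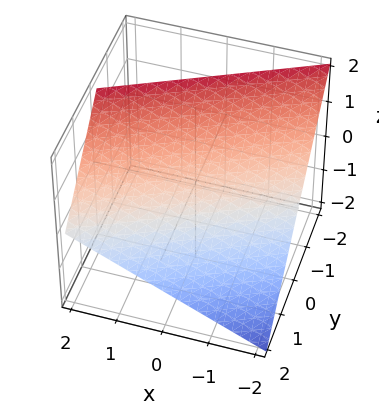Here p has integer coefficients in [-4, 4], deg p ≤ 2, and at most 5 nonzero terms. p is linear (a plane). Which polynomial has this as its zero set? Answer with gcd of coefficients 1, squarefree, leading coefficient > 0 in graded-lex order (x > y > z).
deg p = 1. Every cross-section is a straight line — this is a plane.
From the visible intercepts: it crosses the x-axis at the gridline x = -2; it crosses the y-axis at the gridline y = 1; it meets the z-axis at z = 1 (among the integer gridlines).
Together with the visible shape, these determine p as stated.

x - 2*y - 2*z + 2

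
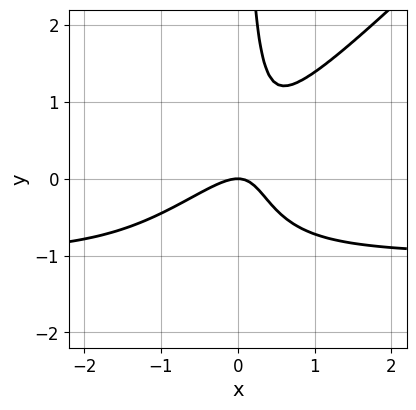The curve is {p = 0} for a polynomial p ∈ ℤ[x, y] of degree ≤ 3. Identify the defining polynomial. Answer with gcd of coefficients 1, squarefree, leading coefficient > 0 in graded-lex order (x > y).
3*x^2*y - 3*x*y^2 + 3*x^2 - 3*x*y + 2*y

First, degree: no degree-2 curve has this shape, so deg p = 3.
Then, from the visible intercepts: it crosses the y-axis at the gridline y = 0; it crosses the x-axis at the gridline x = 0.
Finally, together with the visible shape, these determine p as stated.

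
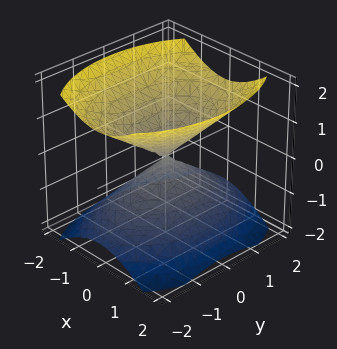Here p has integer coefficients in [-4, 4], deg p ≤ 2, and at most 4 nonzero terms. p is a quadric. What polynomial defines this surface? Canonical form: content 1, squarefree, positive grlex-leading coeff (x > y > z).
First, there are 2 components. They look like related sheets of one shape, so recover p as a whole.
Next, degree: a double cone through the origin; a quadric, so deg p = 2.
Then, symmetries: the y ↦ −y reflection is a symmetry, so y appears only in even powers; mirror symmetry z ↦ −z ⇒ only even powers of z; it's symmetric under x → −x, forcing even powers of x.
Next, reading off the gridlines: it crosses the y-axis at the gridline y = 0; it crosses the z-axis at the gridline z = 0; it meets the x-axis at x = 0 (among the integer gridlines).
Finally, fitting integer coefficients to these (and the overall shape) gives p.

2*x^2 + y^2 - 2*z^2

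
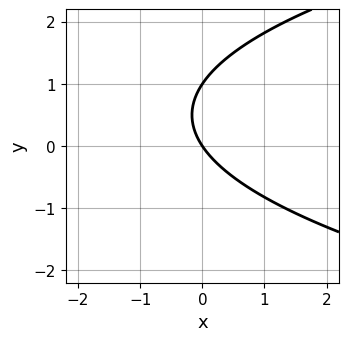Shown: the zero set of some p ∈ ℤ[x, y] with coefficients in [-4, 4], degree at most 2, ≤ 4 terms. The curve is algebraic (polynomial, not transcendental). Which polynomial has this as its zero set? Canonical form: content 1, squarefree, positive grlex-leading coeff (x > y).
Degree: the shape is more complex than any degree-1 curve, so deg p = 2.
From the visible intercepts: among the integer gridlines, it crosses the y-axis at y ∈ {0, 1}; it meets the x-axis at x = 0 (among the integer gridlines).
Matching integer coefficients to the picture gives p.

2*y^2 - 3*x - 2*y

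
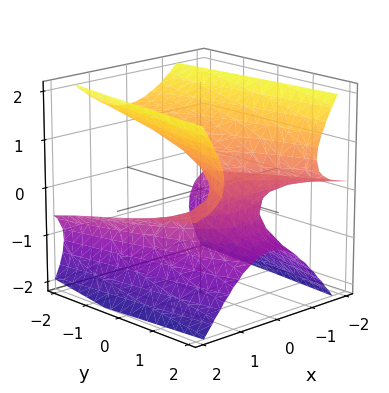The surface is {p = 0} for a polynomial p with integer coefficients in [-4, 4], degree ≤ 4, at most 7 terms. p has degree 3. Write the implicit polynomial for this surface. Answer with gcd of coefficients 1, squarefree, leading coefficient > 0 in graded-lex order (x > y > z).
The degree is 3 — no degree-2 surface has this shape.
From the visible intercepts: the surface avoids every integer x-axis point in the box; it crosses the y-axis at the gridline y = 1.
Putting this together gives p.

3*x^2*z - 2*z^3 - 2*y - z + 2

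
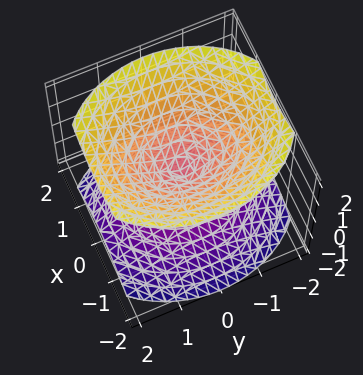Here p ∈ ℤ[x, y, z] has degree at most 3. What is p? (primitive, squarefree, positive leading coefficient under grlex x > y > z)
(a) There are 2 components. Treating them together as one polynomial.
(b) Degree: two nappes meeting at a single point; a quadric, so deg p = 2.
(c) Symmetries: mirror symmetry x ↦ −x ⇒ only even powers of x; it's symmetric under z → −z, forcing even powers of z; the y ↦ −y reflection is a symmetry, so y appears only in even powers.
(d) Reading off the gridlines: one z-axis crossing is at z = 0; it crosses the x-axis at the gridline x = 0.
(e) Solving for integer coefficients yields p as stated.

3*x^2 + 2*y^2 - 3*z^2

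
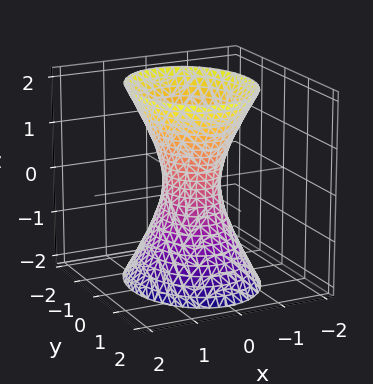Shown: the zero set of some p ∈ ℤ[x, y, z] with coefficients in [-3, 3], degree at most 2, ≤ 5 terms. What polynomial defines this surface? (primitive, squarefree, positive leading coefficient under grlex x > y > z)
3*x^2 + 2*y^2 - z^2 - 1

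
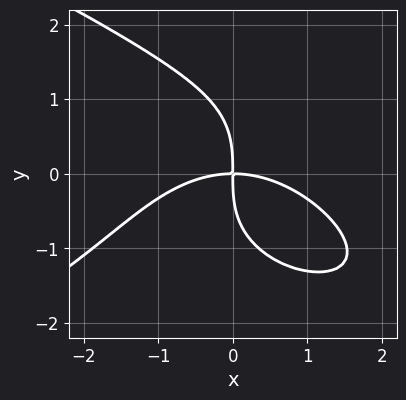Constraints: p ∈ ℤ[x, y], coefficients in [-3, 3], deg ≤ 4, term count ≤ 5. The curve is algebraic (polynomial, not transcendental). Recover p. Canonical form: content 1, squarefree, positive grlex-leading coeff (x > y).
1. The degree is 4 — the shape is more complex than any degree-3 curve.
2. From the axis intercepts and sections: one y-axis crossing is at y = 0; one x-axis crossing is at x = 0.
3. Assembling these constraints gives the stated polynomial.

y^4 + x^3 + 3*x*y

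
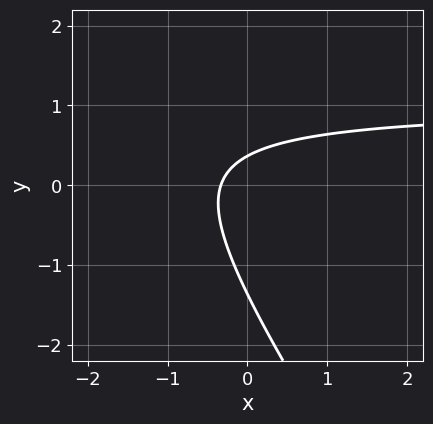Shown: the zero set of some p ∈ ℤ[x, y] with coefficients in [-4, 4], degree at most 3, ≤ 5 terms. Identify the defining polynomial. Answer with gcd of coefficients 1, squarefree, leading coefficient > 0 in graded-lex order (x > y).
3*x*y + 2*y^2 - 3*x + 2*y - 1

(a) Degree: the shape is more complex than any degree-1 curve, so deg p = 2.
(b) The integer polynomial consistent with all of this is the stated p.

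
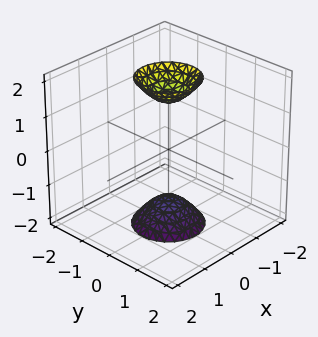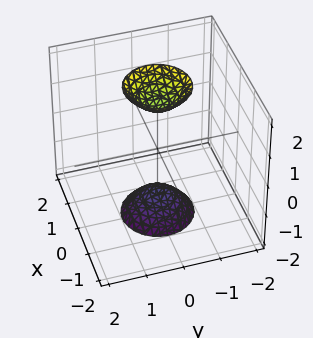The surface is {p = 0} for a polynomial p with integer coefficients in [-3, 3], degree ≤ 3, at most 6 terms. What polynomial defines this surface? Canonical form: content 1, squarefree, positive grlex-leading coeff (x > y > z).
First, there are 2 components. Treating them together as one polynomial.
Then, the degree is 2 — two sheets facing apart; a quadric.
Then, symmetries: it's symmetric under z → −z, forcing even powers of z; every cross-section ⟂ z is a circle, so x, y appear only via x² + y².
Then, checking where it meets the axes: no y-intercept at any integer in the box; the surface avoids every integer x-axis point in the box.
Finally, putting this together gives p.

3*x^2 + 3*y^2 - z^2 + 2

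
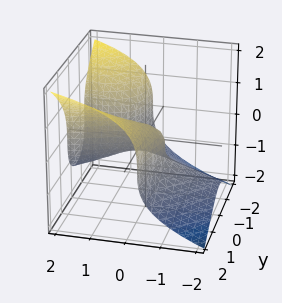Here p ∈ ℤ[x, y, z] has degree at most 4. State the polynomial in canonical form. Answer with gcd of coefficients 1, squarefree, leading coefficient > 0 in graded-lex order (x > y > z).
3*x*y^2 - 3*z^3 - x^2 + 2*y

(a) Degree: a generic line meets the surface in up to 3 points, so deg p = 3.
(b) From the visible intercepts: one x-axis crossing is at x = 0; one z-axis crossing is at z = 0.
(c) Assembling these constraints gives the stated polynomial.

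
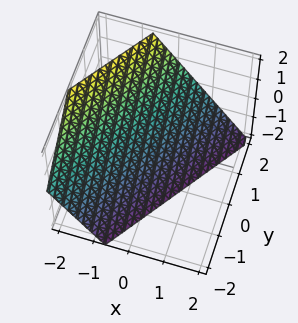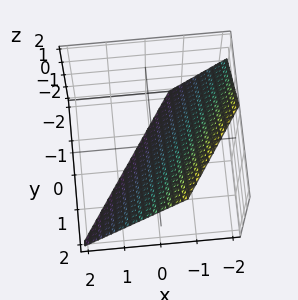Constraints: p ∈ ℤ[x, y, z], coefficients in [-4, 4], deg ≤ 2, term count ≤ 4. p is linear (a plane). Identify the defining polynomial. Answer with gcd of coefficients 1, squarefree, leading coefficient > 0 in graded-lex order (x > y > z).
1. Degree: the surface is flat (a plane), so deg p = 1.
2. Checking where it meets the axes: it crosses the y-axis at the gridline y = 1; one z-axis crossing is at z = -1.
3. Solving for integer coefficients yields p as stated.

3*x - 2*y + 2*z + 2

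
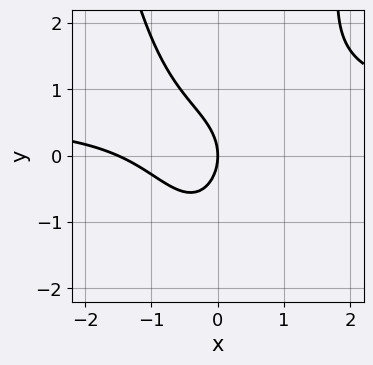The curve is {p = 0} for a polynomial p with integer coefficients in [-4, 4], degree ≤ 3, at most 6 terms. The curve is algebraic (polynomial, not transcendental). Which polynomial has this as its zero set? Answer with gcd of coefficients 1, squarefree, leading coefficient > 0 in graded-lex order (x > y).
3*x^2*y - 2*x^2 - 2*y^2 - 3*x

1. Degree: the shape is more complex than any degree-2 curve, so deg p = 3.
2. Reading off the gridlines: it crosses the x-axis at the gridline x = 0; it crosses the y-axis at the gridline y = 0.
3. Putting this together gives p.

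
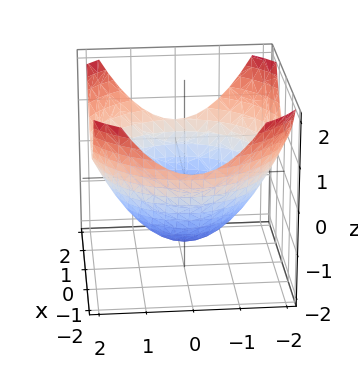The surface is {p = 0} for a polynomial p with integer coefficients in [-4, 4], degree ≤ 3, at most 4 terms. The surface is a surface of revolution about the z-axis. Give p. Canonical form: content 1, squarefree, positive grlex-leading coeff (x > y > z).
x^2 + y^2 - 2*z - 3

(a) deg p = 2. No degree-1 surface has this shape.
(b) Symmetry: the z-axis is an axis of rotation, so x and y enter only as x² + y².
(c) Reading off the gridlines: a circular section at z = -1 has radius exactly 1.
(d) Putting this together gives p.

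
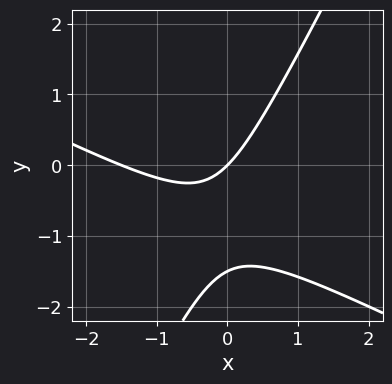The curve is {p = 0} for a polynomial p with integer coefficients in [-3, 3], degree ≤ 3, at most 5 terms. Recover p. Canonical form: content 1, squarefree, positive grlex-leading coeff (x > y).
2*x^2 + 3*x*y - 2*y^2 + 3*x - 3*y

(a) deg p = 2. The shape is more complex than any degree-1 curve.
(b) Checking where it meets the axes: it meets the y-axis at y = 0 (among the integer gridlines); one x-axis crossing is at x = 0.
(c) Solving for integer coefficients yields p as stated.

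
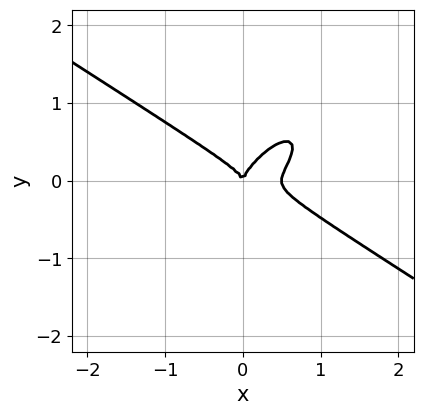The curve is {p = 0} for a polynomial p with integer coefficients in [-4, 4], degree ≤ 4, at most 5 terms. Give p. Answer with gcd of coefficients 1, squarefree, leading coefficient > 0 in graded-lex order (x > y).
First, degree: no degree-2 curve has this shape, so deg p = 3.
Then, checking where it meets the axes: it crosses the y-axis at the gridline y = 0; it crosses the x-axis at the gridline x = 0.
Finally, solving for integer coefficients yields p as stated.

2*x^3 - 3*x*y^2 + 3*y^3 - x^2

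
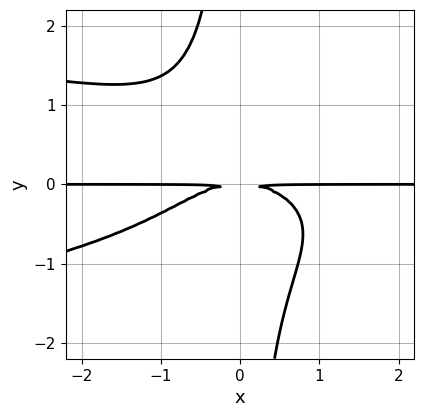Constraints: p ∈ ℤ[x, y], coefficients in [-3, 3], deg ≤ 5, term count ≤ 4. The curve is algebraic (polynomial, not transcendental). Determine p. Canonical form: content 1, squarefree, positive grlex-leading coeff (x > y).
The degree is 4 — a generic line meets the curve in up to 4 points.
Against the integer gridlines: every point of the x-axis in the box is on the curve.
These observations pin down the coefficients.

2*x*y^3 + x^2*y + 2*y^2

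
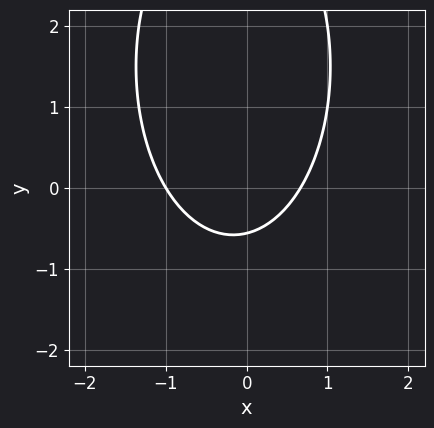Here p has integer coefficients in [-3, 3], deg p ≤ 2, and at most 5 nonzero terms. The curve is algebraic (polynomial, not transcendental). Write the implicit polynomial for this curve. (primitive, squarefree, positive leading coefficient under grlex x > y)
3*x^2 + y^2 + x - 3*y - 2

Degree: no degree-1 curve has this shape, so deg p = 2.
Against the integer gridlines: it meets the x-axis at x = -1 (among the integer gridlines).
Putting this together gives p.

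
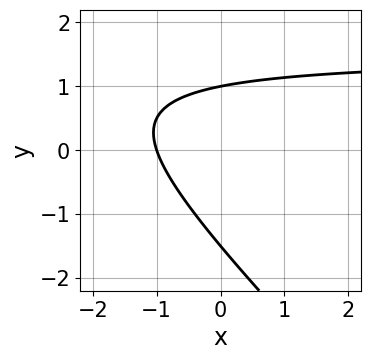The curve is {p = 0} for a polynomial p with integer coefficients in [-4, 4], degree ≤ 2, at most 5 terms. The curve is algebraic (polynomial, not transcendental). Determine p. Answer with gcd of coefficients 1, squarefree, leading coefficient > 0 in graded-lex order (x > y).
2*x*y + 2*y^2 - 3*x + y - 3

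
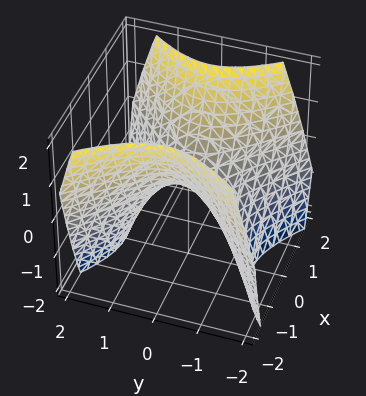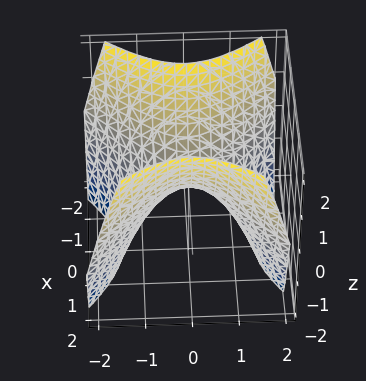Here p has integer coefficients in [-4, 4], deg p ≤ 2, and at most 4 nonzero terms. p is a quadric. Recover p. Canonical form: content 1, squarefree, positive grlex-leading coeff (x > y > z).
(a) deg p = 2. A hyperbolic paraboloid; a quadric.
(b) Symmetries: the x ↦ −x reflection is a symmetry, so x appears only in even powers; the y ↦ −y reflection is a symmetry, so y appears only in even powers.
(c) From the axis intercepts and sections: it meets the x-axis at x = 0 (among the integer gridlines); one z-axis crossing is at z = 0.
(d) These observations pin down the coefficients.

x^2 - y^2 - z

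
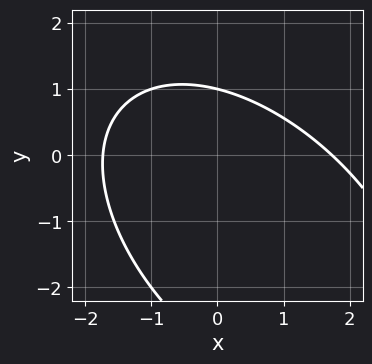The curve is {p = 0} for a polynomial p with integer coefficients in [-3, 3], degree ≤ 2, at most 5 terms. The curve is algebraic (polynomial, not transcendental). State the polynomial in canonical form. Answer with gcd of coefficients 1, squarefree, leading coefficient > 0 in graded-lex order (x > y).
1. The degree is 2 — a generic line meets the curve in up to 2 points.
2. Checking where it meets the axes: it crosses the y-axis at the gridline y = 1.
3. Fitting integer coefficients to these (and the overall shape) gives p.

x^2 + x*y + y^2 + 2*y - 3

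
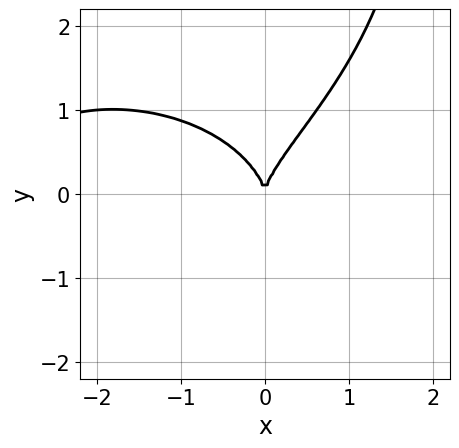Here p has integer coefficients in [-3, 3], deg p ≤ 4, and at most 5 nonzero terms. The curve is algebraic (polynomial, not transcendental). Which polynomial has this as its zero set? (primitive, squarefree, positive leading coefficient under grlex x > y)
1. deg p = 4. The shape is more complex than any degree-3 curve.
2. Checking where it meets the axes: it meets the x-axis at x = 0 (among the integer gridlines); one y-axis crossing is at y = 0.
3. The integer polynomial consistent with all of this is the stated p.

x*y^3 + x^3 - 2*y^3 + 3*x^2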